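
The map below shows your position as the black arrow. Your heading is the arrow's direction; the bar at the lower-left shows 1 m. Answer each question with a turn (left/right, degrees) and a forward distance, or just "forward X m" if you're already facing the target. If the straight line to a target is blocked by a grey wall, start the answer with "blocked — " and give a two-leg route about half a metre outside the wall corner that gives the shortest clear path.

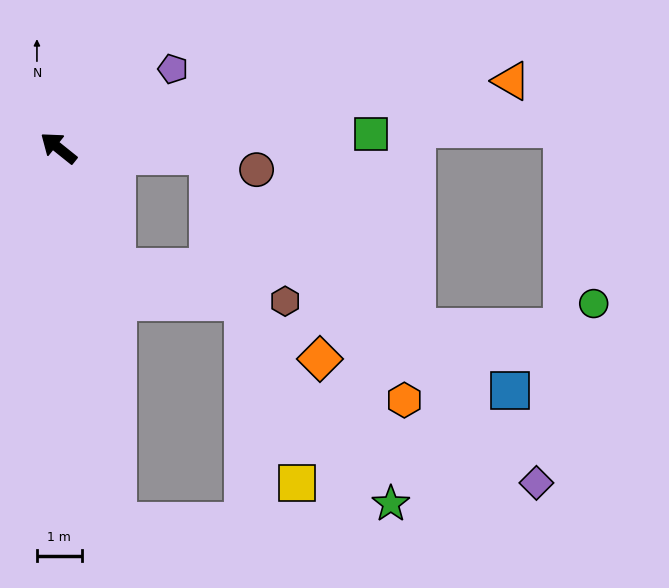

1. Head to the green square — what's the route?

turn right 139°, forward 7.0 m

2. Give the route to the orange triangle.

turn right 133°, forward 10.2 m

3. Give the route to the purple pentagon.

turn right 107°, forward 3.1 m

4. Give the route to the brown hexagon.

blocked — turn left 155°, forward 3.0 m, then turn left 52°, forward 3.8 m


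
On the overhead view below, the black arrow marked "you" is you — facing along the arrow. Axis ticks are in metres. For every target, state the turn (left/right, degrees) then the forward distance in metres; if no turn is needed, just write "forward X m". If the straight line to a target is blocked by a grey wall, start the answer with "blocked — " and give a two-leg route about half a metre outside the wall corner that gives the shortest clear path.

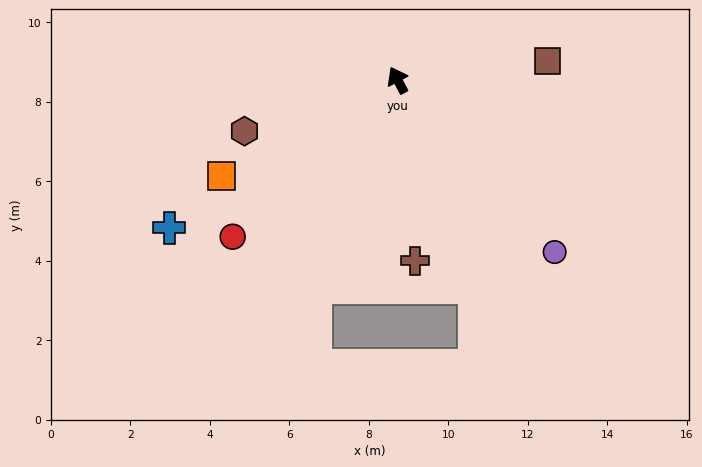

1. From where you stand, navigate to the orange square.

turn left 91°, forward 5.0 m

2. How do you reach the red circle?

turn left 106°, forward 5.7 m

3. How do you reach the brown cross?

turn left 158°, forward 4.6 m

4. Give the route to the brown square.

turn right 111°, forward 3.8 m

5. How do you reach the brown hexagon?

turn left 81°, forward 4.1 m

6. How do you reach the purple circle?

turn right 165°, forward 5.9 m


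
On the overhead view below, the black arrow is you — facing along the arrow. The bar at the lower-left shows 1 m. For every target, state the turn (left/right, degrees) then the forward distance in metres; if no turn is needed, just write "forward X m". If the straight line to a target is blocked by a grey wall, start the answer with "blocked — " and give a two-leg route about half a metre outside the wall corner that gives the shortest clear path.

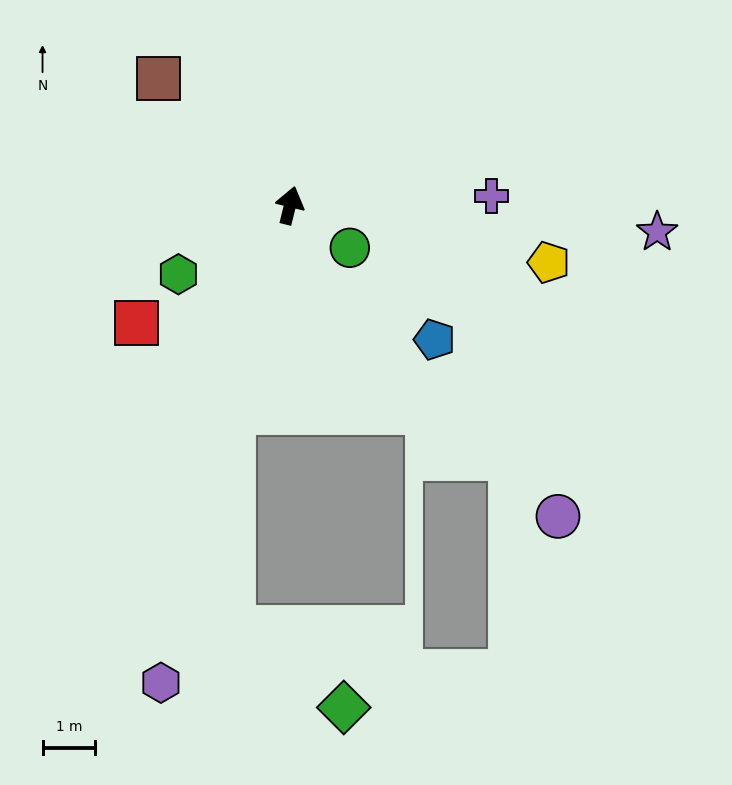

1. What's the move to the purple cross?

turn right 74°, forward 3.8 m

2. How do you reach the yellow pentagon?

turn right 89°, forward 5.0 m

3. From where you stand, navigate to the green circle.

turn right 112°, forward 1.4 m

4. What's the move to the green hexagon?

turn left 136°, forward 2.5 m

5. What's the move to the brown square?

turn left 60°, forward 3.5 m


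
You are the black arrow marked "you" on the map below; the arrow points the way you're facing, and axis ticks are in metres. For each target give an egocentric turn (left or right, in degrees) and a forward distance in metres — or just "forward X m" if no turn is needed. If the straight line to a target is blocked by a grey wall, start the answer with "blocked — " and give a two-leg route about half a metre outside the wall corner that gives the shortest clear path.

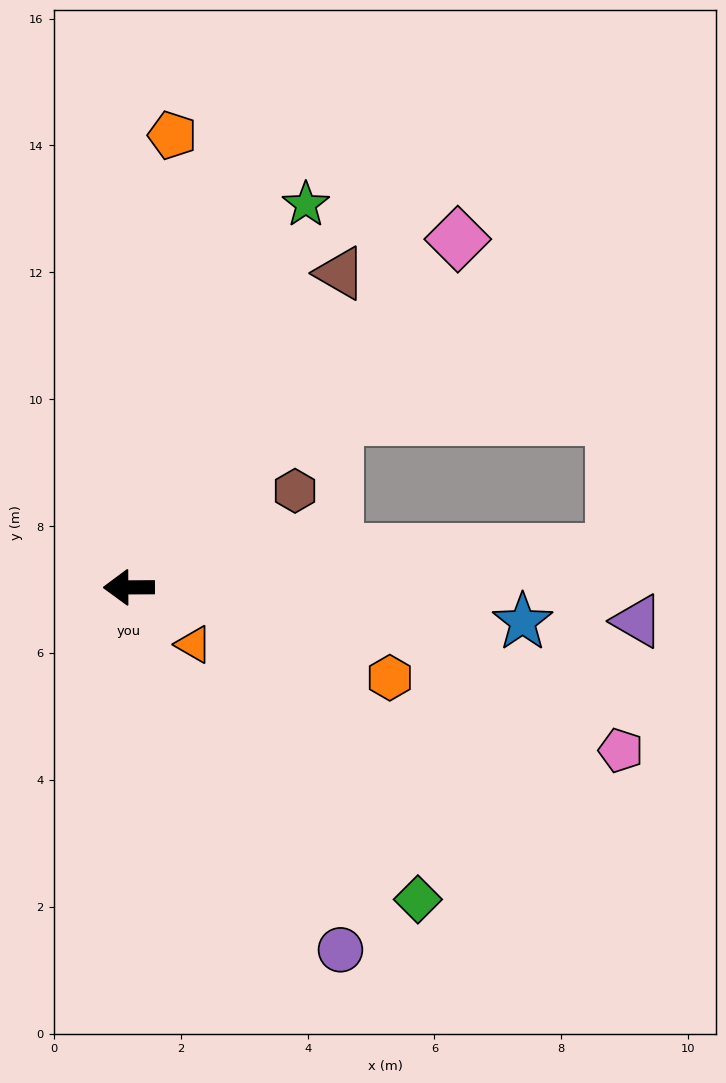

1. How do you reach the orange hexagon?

turn left 161°, forward 4.4 m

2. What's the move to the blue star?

turn left 175°, forward 6.2 m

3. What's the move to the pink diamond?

turn right 134°, forward 7.5 m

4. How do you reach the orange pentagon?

turn right 96°, forward 7.2 m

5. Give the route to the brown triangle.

turn right 124°, forward 6.0 m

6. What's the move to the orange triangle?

turn left 138°, forward 1.4 m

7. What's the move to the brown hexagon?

turn right 150°, forward 3.0 m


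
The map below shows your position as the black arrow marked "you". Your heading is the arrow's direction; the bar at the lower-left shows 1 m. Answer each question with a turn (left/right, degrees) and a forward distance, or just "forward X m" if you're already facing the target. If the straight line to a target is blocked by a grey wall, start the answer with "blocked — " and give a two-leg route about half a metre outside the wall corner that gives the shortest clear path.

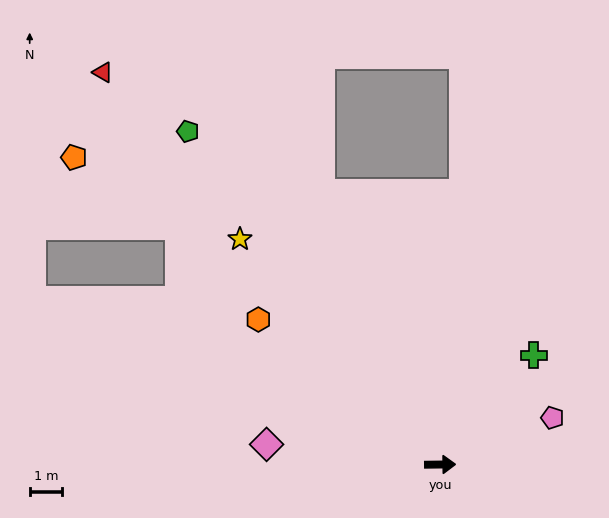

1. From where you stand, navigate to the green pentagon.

turn left 126°, forward 12.9 m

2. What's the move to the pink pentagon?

turn left 22°, forward 3.7 m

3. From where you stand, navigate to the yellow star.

turn left 131°, forward 9.3 m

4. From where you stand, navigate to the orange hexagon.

turn left 141°, forward 7.2 m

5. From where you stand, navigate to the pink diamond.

turn left 173°, forward 5.4 m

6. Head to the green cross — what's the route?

turn left 49°, forward 4.4 m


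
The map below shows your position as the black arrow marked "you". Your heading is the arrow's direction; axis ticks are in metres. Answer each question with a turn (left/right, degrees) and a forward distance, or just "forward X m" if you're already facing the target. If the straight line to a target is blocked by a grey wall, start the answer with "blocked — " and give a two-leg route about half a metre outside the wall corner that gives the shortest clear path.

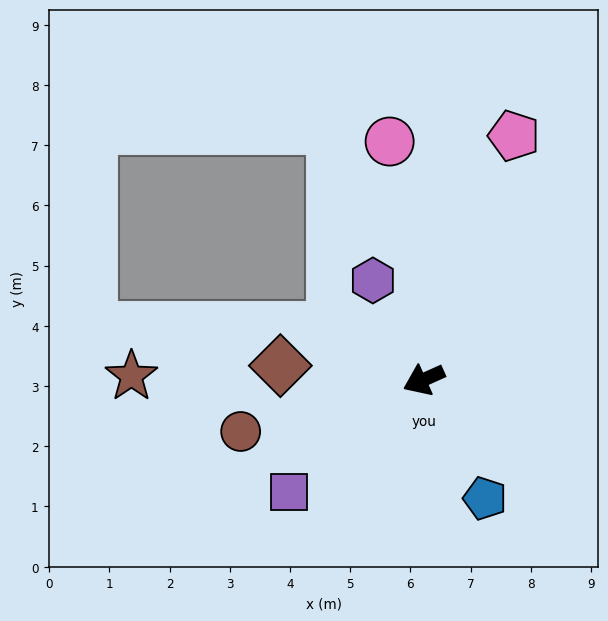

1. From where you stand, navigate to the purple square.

turn left 16°, forward 2.9 m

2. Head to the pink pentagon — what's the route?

turn right 134°, forward 4.3 m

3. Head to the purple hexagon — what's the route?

turn right 87°, forward 1.9 m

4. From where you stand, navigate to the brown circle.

turn right 8°, forward 3.2 m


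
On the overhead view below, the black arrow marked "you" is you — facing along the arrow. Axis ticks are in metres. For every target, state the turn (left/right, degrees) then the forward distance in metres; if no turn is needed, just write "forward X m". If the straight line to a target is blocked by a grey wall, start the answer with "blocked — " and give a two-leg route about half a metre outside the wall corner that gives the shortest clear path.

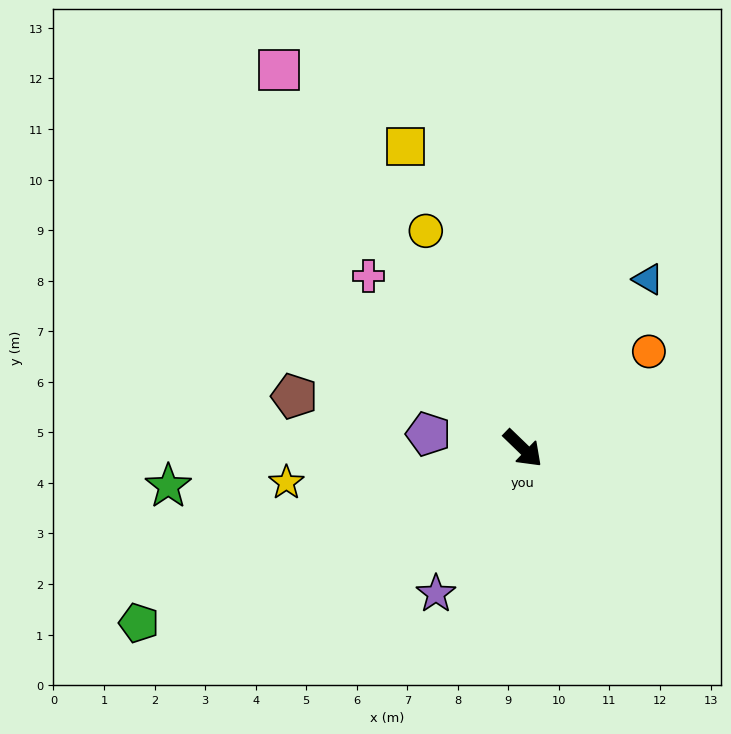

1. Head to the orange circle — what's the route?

turn left 82°, forward 3.1 m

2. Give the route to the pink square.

turn left 167°, forward 8.9 m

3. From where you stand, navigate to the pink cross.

turn left 176°, forward 4.6 m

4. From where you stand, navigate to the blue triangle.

turn left 97°, forward 4.2 m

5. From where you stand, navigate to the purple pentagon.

turn right 145°, forward 1.9 m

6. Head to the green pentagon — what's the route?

turn right 112°, forward 8.3 m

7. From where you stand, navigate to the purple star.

turn right 77°, forward 3.4 m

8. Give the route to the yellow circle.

turn left 158°, forward 4.7 m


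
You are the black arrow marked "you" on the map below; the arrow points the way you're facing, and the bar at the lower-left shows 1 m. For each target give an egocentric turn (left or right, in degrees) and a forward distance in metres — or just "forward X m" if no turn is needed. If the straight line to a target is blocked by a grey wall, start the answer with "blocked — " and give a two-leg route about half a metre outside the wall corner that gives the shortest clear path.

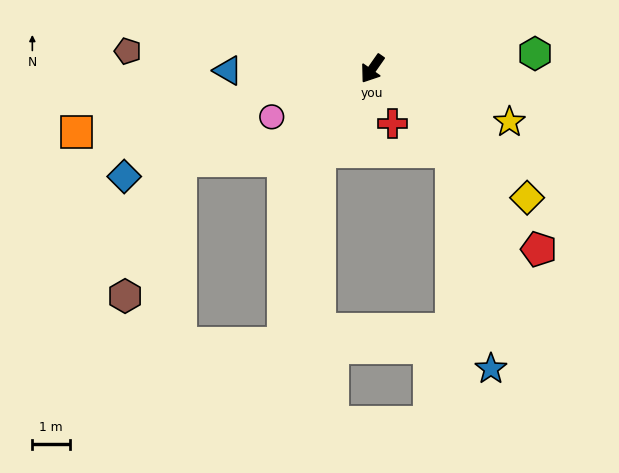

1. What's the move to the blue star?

blocked — turn left 78°, forward 3.0 m, then turn right 33°, forward 5.9 m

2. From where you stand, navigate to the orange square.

turn right 43°, forward 8.0 m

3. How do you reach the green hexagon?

turn left 130°, forward 4.3 m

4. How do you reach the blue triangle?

turn right 54°, forward 3.8 m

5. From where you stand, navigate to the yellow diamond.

turn left 85°, forward 5.4 m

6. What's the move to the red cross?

turn left 55°, forward 1.6 m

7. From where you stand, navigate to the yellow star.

turn left 104°, forward 3.9 m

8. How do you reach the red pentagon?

turn left 78°, forward 6.5 m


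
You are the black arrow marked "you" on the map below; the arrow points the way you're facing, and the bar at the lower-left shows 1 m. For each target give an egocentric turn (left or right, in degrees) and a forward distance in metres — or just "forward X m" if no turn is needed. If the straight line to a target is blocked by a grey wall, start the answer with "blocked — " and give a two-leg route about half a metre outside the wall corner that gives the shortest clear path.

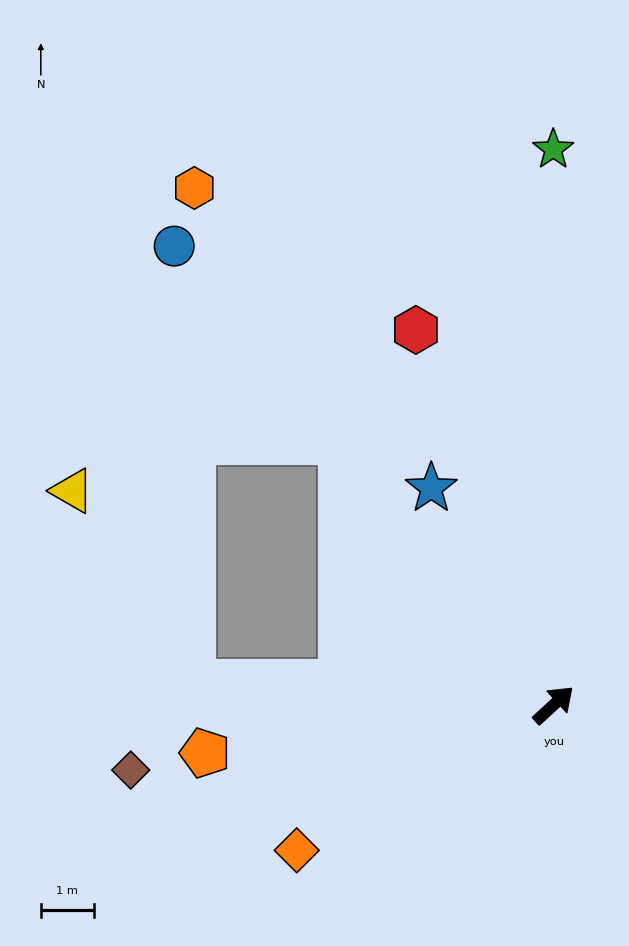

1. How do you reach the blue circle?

turn left 87°, forward 11.3 m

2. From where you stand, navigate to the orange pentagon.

turn left 145°, forward 6.7 m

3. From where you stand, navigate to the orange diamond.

turn left 167°, forward 5.6 m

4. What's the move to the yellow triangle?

blocked — turn left 134°, forward 6.8 m, then turn right 54°, forward 4.3 m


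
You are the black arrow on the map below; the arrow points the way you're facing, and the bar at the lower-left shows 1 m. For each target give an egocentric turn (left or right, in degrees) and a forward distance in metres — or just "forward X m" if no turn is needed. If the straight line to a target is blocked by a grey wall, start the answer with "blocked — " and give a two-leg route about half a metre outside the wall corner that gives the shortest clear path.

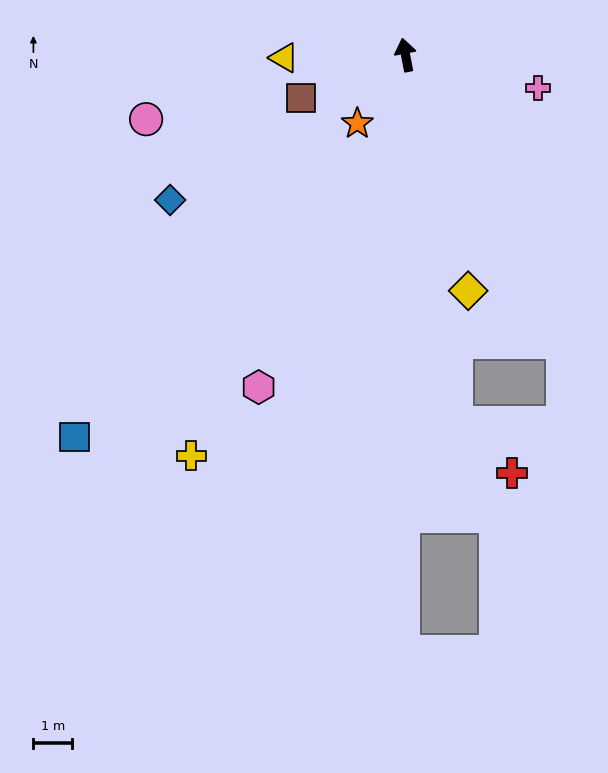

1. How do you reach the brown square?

turn left 102°, forward 2.9 m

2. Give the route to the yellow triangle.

turn left 80°, forward 3.1 m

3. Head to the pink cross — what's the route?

turn right 115°, forward 3.5 m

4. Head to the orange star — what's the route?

turn left 134°, forward 2.2 m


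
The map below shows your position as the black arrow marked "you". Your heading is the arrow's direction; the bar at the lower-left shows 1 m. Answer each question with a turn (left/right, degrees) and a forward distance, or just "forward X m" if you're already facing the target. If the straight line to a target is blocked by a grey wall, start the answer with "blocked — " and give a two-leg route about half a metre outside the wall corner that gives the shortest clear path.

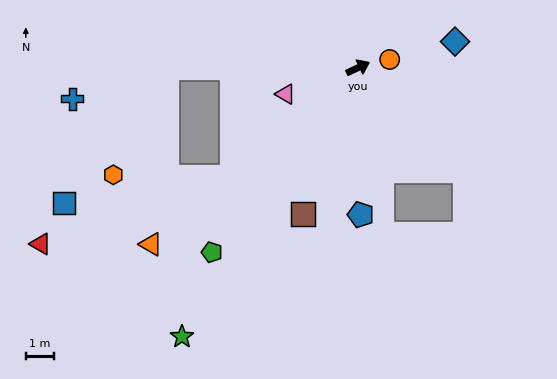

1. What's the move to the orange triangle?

turn right 165°, forward 9.6 m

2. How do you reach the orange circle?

turn right 11°, forward 1.2 m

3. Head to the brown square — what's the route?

turn right 136°, forward 5.5 m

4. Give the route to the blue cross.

blocked — turn left 155°, forward 6.7 m, then turn left 17°, forward 3.5 m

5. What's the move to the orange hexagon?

blocked — turn right 164°, forward 5.9 m, then turn right 42°, forward 4.2 m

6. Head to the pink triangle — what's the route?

turn left 175°, forward 2.7 m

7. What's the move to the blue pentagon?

turn right 114°, forward 5.2 m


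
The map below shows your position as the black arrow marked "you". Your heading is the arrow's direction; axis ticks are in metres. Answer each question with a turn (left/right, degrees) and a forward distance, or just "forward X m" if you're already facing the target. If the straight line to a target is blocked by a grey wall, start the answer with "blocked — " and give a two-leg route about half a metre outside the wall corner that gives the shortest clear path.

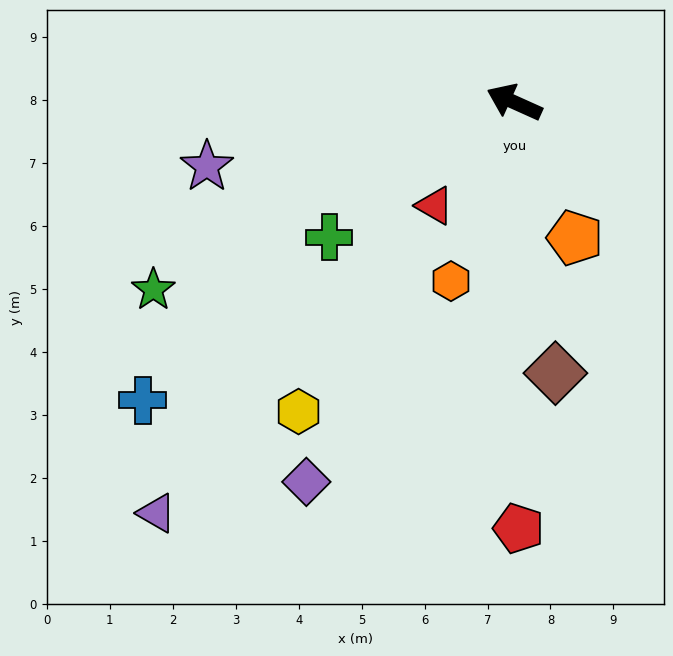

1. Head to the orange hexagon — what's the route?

turn left 95°, forward 3.0 m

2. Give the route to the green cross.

turn left 60°, forward 3.6 m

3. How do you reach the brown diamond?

turn left 123°, forward 4.4 m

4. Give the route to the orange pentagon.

turn left 138°, forward 2.4 m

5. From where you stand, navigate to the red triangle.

turn left 77°, forward 2.1 m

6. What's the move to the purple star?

turn left 36°, forward 5.0 m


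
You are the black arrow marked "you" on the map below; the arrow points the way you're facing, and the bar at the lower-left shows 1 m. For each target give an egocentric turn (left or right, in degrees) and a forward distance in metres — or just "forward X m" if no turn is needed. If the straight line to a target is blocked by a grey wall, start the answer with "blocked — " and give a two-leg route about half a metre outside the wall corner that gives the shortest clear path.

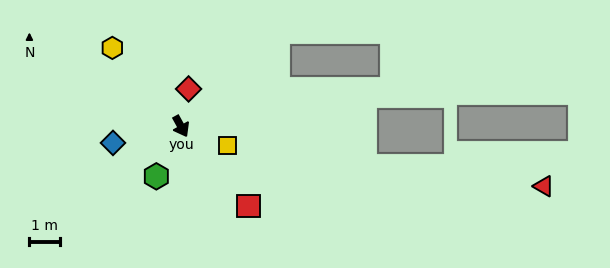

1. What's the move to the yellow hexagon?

turn right 168°, forward 3.4 m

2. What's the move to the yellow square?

turn left 39°, forward 1.7 m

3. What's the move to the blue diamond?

turn right 105°, forward 2.3 m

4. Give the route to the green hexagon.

turn right 55°, forward 1.8 m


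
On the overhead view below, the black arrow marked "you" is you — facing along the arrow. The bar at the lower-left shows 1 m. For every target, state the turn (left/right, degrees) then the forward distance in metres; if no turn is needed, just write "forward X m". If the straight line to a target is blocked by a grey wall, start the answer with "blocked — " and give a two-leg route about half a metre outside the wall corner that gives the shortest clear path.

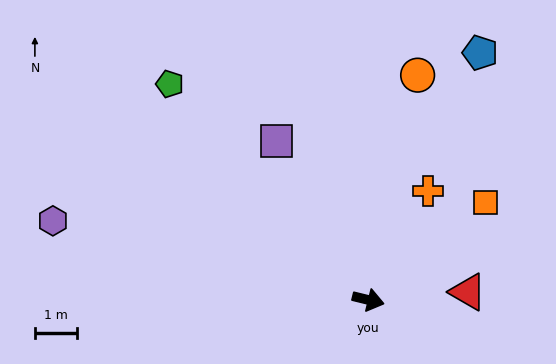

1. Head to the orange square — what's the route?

turn left 54°, forward 3.6 m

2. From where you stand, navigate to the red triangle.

turn left 18°, forward 2.4 m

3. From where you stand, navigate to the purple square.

turn left 134°, forward 4.4 m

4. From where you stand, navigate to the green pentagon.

turn left 146°, forward 7.0 m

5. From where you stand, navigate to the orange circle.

turn left 91°, forward 5.5 m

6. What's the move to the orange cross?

turn left 75°, forward 3.0 m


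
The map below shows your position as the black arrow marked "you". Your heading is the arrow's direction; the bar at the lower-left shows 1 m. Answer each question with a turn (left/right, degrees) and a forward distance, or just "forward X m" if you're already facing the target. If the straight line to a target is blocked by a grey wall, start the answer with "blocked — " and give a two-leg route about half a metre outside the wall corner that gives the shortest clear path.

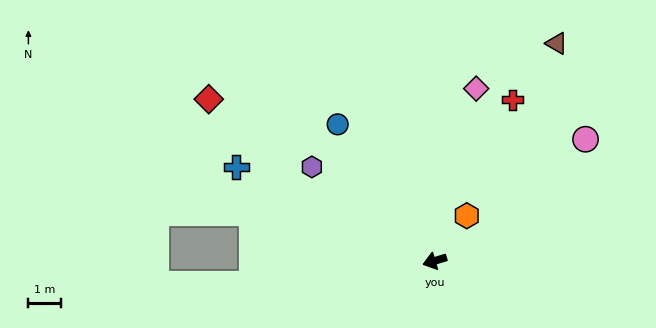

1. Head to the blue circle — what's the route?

turn right 71°, forward 5.2 m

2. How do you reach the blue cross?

turn right 42°, forward 6.8 m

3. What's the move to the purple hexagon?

turn right 54°, forward 4.8 m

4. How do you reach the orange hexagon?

turn right 142°, forward 1.7 m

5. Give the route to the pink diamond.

turn right 120°, forward 5.5 m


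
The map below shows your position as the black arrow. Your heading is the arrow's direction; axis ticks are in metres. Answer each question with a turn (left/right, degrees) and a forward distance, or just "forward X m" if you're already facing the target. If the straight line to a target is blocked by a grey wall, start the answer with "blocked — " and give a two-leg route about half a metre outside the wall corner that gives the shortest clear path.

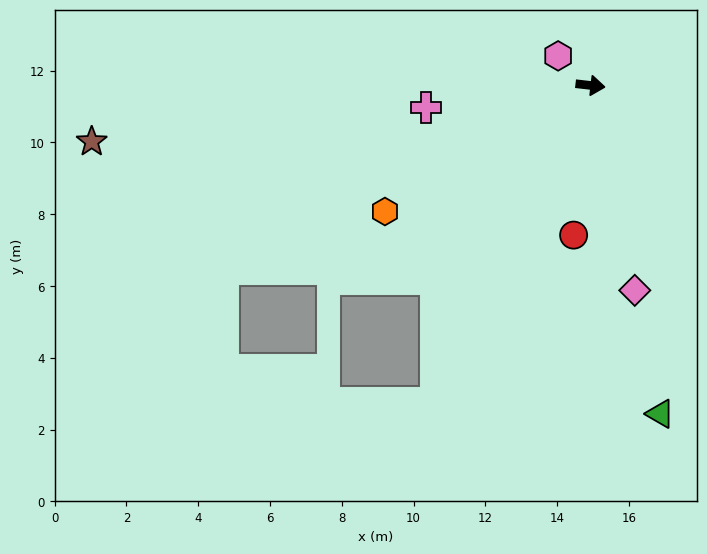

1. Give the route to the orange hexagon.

turn right 142°, forward 6.7 m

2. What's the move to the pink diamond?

turn right 71°, forward 5.8 m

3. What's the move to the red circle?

turn right 90°, forward 4.2 m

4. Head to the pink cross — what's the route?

turn right 166°, forward 4.6 m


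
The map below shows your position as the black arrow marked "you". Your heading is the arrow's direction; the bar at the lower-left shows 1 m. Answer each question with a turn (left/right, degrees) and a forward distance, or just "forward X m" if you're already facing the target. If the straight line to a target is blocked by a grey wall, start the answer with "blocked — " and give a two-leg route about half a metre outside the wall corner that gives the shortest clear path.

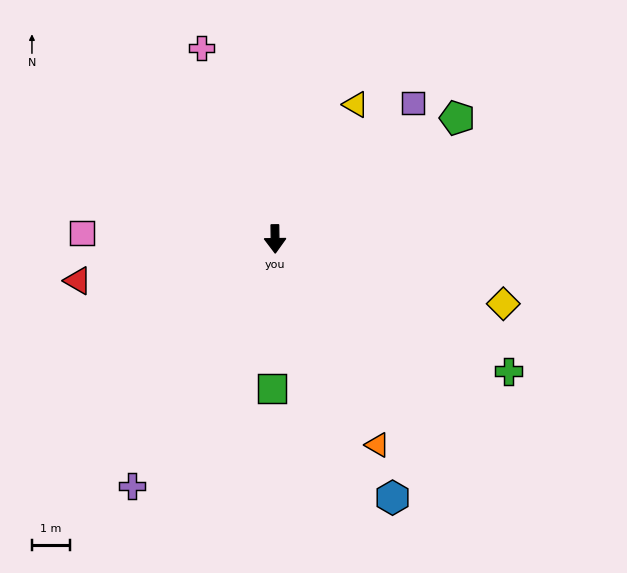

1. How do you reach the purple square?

turn left 134°, forward 5.1 m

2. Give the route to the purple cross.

turn right 31°, forward 7.4 m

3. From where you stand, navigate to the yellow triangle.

turn left 148°, forward 4.1 m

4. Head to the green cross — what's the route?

turn left 60°, forward 7.0 m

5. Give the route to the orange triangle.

turn left 26°, forward 6.0 m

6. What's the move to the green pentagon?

turn left 123°, forward 5.7 m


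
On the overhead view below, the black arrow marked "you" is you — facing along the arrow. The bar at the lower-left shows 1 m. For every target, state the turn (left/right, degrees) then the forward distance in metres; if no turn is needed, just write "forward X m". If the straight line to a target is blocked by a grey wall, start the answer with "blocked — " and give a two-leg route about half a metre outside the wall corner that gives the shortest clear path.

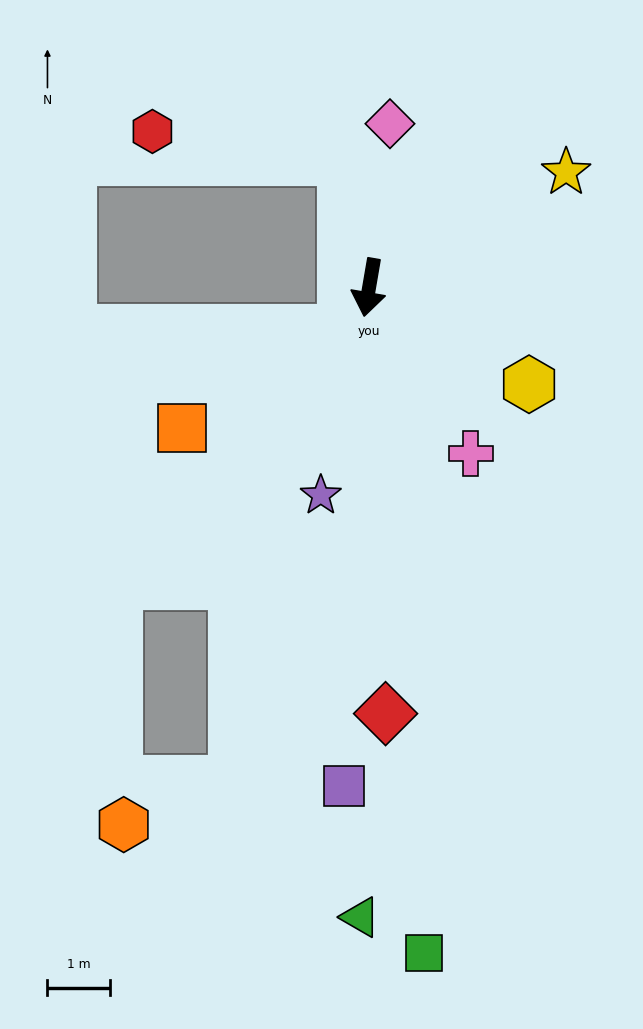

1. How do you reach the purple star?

turn right 3°, forward 3.4 m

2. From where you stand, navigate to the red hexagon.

blocked — turn right 159°, forward 2.1 m, then turn left 71°, forward 3.1 m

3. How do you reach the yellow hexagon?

turn left 69°, forward 3.0 m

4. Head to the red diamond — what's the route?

turn left 12°, forward 6.8 m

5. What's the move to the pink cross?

turn left 41°, forward 3.1 m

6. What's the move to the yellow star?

turn left 130°, forward 3.6 m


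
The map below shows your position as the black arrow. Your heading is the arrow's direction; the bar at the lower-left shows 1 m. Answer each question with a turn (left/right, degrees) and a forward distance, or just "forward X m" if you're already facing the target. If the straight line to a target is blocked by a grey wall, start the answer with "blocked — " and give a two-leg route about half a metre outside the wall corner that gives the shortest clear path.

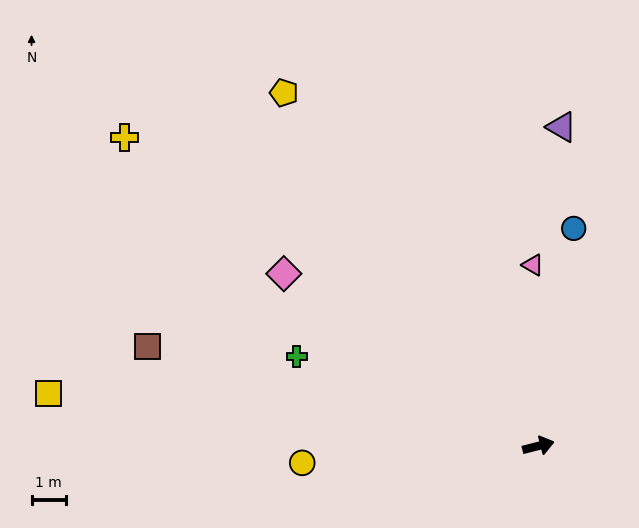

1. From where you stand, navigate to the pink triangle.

turn left 77°, forward 5.3 m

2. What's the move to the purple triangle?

turn left 72°, forward 9.4 m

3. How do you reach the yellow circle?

turn left 170°, forward 6.9 m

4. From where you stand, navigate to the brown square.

turn left 151°, forward 11.8 m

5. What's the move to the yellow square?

turn left 160°, forward 14.4 m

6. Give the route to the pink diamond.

turn left 132°, forward 9.0 m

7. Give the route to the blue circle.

turn left 67°, forward 6.5 m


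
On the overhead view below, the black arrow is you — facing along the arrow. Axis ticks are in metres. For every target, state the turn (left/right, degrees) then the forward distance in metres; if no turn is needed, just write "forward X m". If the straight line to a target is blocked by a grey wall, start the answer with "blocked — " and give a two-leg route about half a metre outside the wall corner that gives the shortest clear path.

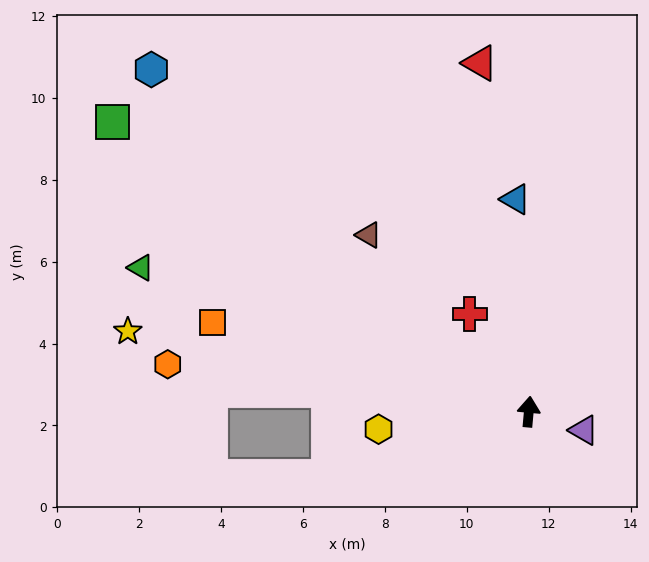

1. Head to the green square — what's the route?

turn left 60°, forward 12.4 m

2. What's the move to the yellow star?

turn left 84°, forward 10.0 m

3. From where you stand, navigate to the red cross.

turn left 36°, forward 2.8 m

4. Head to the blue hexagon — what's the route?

turn left 53°, forward 12.4 m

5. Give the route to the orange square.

turn left 79°, forward 8.0 m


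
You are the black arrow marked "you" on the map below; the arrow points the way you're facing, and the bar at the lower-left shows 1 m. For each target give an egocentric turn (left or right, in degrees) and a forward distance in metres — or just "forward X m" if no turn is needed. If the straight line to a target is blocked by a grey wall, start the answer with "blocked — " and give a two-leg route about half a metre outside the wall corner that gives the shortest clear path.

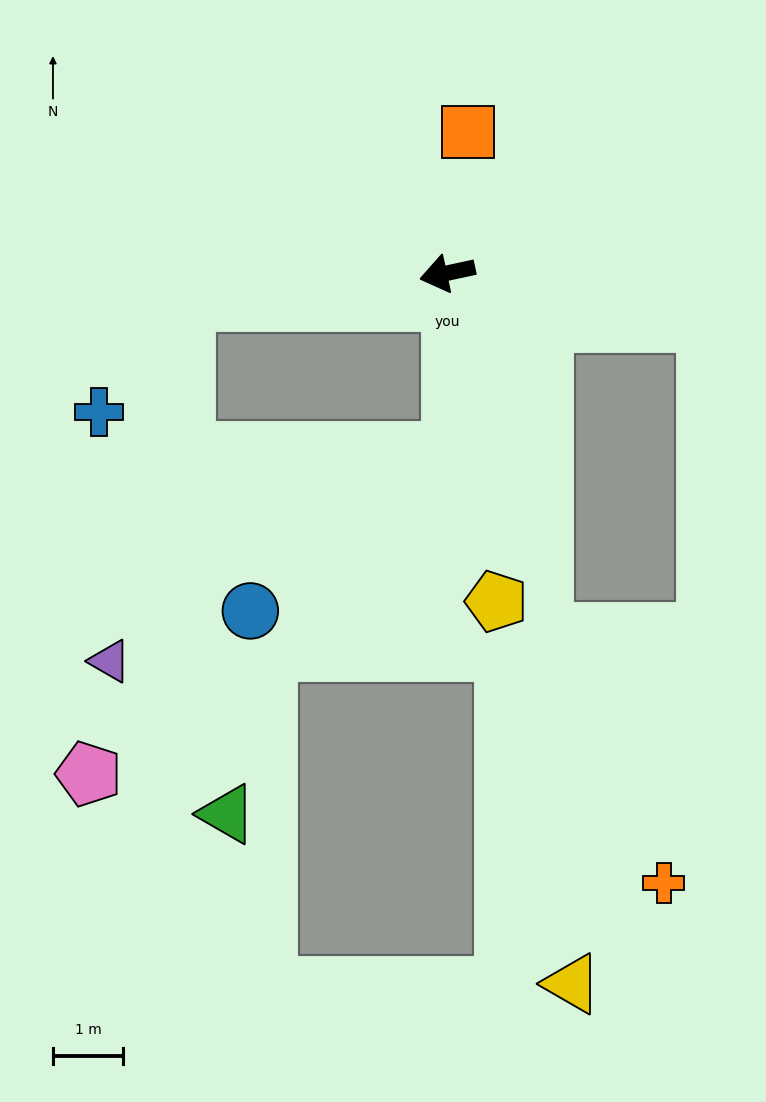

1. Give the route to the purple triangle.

blocked — turn right 6°, forward 3.8 m, then turn left 72°, forward 5.3 m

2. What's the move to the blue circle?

blocked — turn left 79°, forward 2.5 m, then turn right 53°, forward 3.7 m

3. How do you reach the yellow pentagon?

turn left 86°, forward 4.8 m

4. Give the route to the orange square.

turn right 111°, forward 2.0 m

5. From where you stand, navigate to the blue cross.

blocked — turn right 6°, forward 3.8 m, then turn left 46°, forward 2.0 m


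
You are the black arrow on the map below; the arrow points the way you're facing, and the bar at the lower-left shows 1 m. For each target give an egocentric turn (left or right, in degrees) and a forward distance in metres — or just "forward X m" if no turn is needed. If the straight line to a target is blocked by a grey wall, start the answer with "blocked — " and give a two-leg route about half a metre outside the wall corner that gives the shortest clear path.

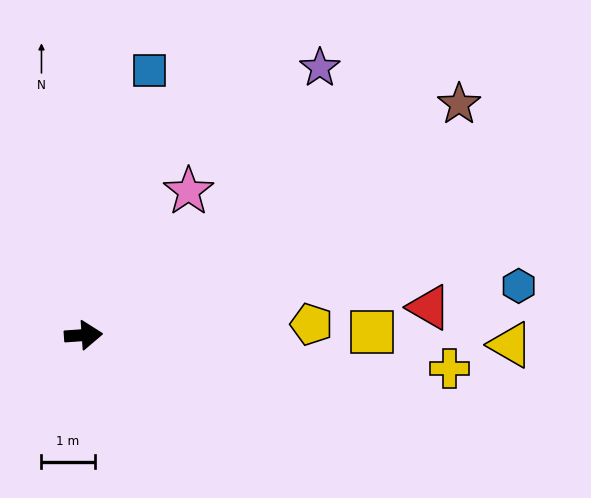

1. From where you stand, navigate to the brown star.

turn left 28°, forward 8.3 m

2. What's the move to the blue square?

turn left 72°, forward 5.1 m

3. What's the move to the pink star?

turn left 50°, forward 3.4 m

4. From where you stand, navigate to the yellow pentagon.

forward 4.3 m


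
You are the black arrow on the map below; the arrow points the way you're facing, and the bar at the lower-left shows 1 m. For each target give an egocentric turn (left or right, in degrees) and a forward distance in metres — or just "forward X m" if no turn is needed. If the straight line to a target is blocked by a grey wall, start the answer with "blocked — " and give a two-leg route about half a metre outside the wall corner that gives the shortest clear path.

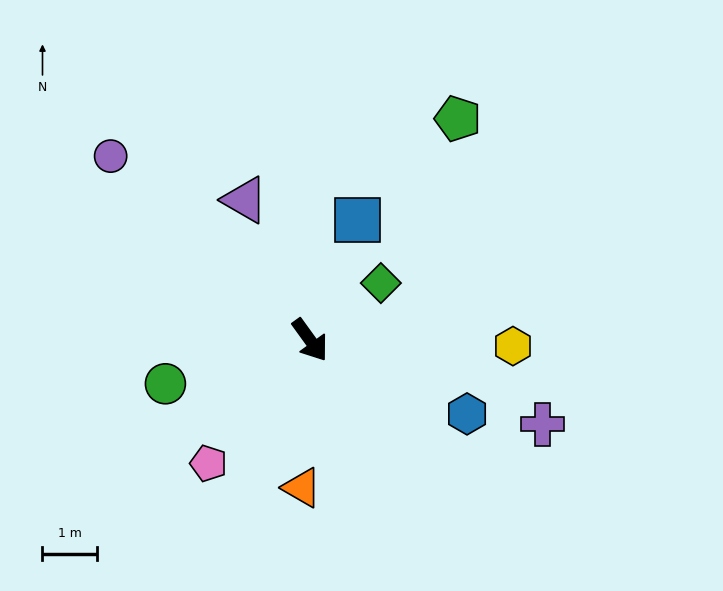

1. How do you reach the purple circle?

turn right 169°, forward 5.0 m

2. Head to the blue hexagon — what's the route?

turn left 29°, forward 3.2 m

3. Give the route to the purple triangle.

turn left 169°, forward 2.8 m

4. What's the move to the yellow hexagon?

turn left 52°, forward 3.7 m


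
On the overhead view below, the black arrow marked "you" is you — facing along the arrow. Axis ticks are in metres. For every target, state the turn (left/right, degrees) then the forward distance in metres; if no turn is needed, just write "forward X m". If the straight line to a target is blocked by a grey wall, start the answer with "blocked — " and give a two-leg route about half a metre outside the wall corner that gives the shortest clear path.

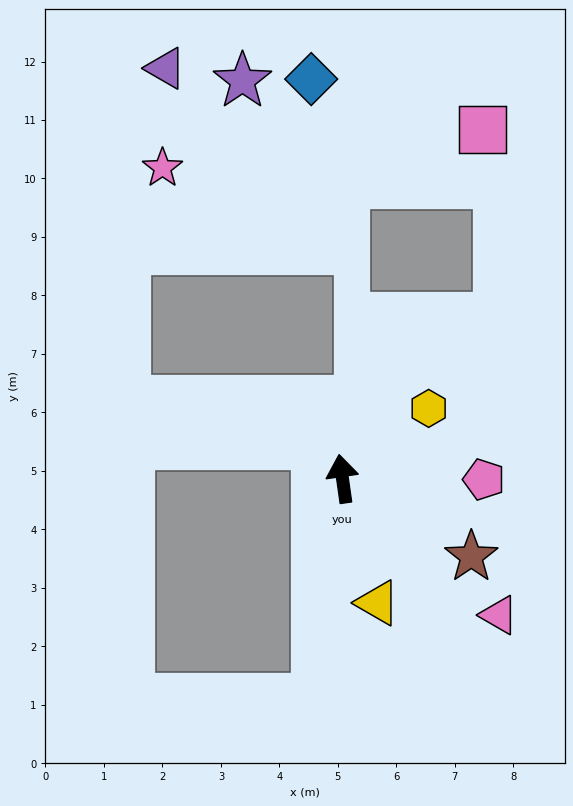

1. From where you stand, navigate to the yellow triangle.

turn right 172°, forward 2.2 m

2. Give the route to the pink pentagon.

turn right 98°, forward 2.4 m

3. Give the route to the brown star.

turn right 129°, forward 2.6 m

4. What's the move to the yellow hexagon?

turn right 59°, forward 1.9 m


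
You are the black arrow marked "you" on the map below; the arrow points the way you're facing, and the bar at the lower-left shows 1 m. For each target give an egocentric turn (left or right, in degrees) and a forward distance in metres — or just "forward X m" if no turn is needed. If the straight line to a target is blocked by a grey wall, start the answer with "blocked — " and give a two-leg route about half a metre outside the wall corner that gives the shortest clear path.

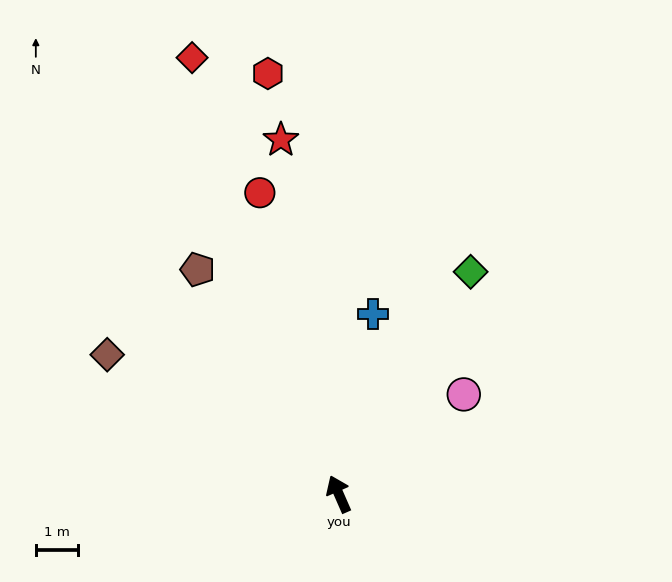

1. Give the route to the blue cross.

turn right 34°, forward 4.4 m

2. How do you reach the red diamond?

turn right 5°, forward 11.0 m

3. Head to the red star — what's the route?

turn right 14°, forward 8.6 m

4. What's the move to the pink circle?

turn right 75°, forward 3.8 m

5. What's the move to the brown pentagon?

turn left 9°, forward 6.3 m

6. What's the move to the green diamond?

turn right 54°, forward 6.2 m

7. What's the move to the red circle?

turn right 9°, forward 7.4 m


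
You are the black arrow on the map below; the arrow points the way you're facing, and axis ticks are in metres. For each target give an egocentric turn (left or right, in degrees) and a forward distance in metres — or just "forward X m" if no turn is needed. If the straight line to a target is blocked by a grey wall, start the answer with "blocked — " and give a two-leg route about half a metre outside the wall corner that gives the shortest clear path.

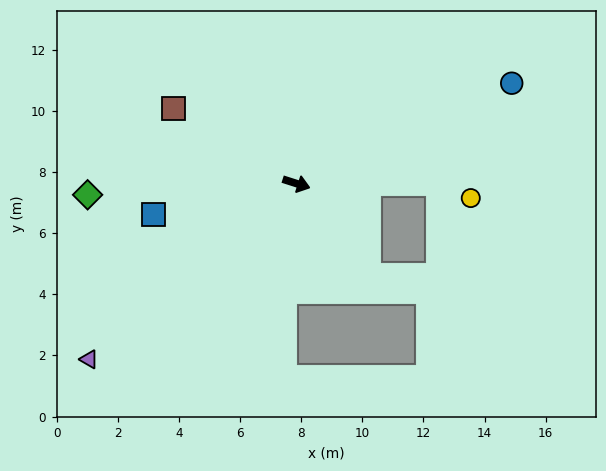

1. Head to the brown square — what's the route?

turn left 166°, forward 4.7 m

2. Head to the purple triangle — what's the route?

turn right 122°, forward 8.9 m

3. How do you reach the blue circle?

turn left 43°, forward 7.8 m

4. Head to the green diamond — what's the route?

turn right 159°, forward 6.8 m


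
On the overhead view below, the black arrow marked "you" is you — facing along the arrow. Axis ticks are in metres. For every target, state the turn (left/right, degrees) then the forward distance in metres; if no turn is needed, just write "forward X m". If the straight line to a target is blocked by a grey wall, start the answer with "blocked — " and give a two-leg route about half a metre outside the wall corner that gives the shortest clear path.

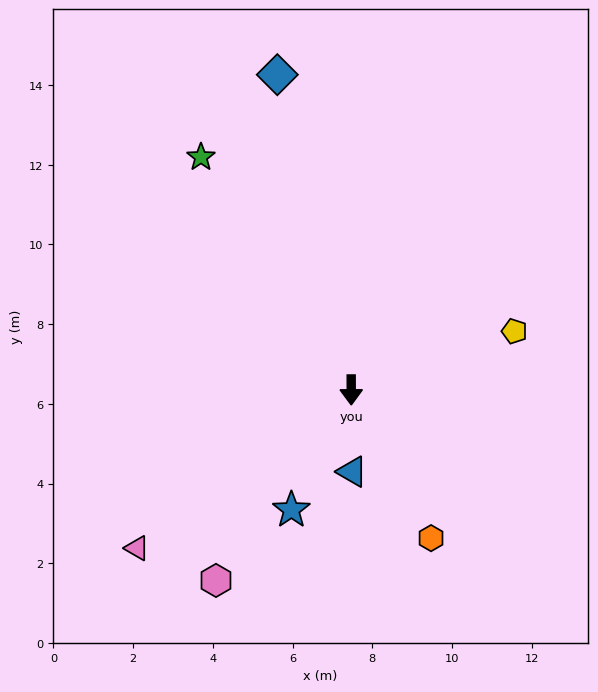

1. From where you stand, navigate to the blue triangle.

forward 2.1 m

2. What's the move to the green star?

turn right 147°, forward 7.0 m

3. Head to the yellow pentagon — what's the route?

turn left 110°, forward 4.4 m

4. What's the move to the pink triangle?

turn right 54°, forward 6.7 m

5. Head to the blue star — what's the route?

turn right 27°, forward 3.4 m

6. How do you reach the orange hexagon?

turn left 28°, forward 4.2 m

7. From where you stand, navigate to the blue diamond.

turn right 167°, forward 8.1 m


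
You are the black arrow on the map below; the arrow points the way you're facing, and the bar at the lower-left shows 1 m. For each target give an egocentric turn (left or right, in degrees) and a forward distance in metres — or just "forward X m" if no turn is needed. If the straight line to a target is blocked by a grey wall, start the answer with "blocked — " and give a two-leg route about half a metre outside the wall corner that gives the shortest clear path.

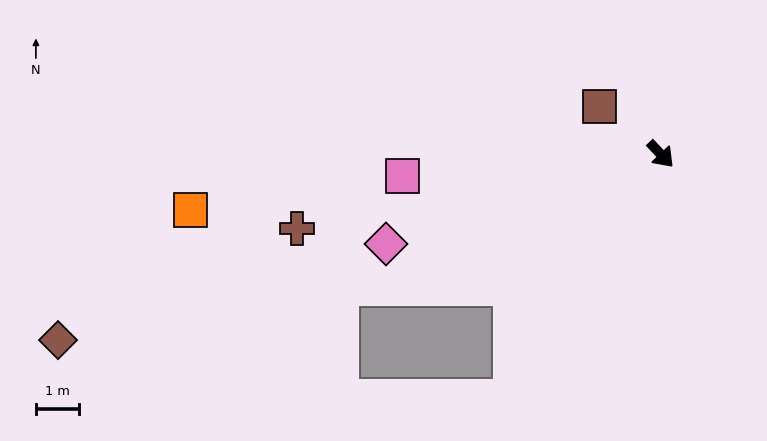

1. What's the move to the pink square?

turn right 129°, forward 6.1 m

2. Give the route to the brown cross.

turn right 122°, forward 8.7 m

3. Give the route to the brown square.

turn right 171°, forward 1.8 m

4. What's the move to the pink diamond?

turn right 115°, forward 6.8 m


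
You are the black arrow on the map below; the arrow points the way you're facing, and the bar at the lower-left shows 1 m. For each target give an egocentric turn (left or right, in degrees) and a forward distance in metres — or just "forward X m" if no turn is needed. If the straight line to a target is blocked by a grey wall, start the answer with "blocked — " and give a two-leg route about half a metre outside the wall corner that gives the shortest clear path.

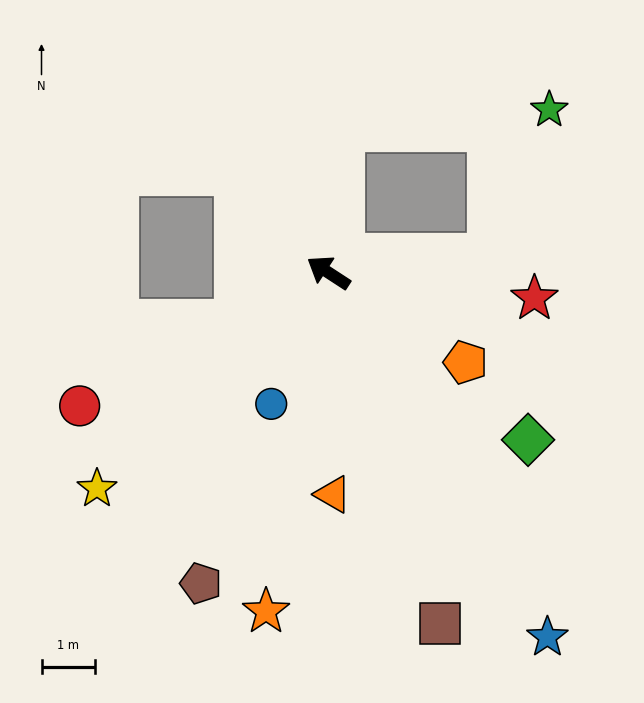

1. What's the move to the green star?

blocked — turn right 141°, forward 3.0 m, then turn left 62°, forward 2.9 m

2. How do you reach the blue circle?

turn left 100°, forward 2.7 m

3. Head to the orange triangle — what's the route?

turn left 124°, forward 4.1 m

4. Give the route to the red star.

turn right 154°, forward 3.9 m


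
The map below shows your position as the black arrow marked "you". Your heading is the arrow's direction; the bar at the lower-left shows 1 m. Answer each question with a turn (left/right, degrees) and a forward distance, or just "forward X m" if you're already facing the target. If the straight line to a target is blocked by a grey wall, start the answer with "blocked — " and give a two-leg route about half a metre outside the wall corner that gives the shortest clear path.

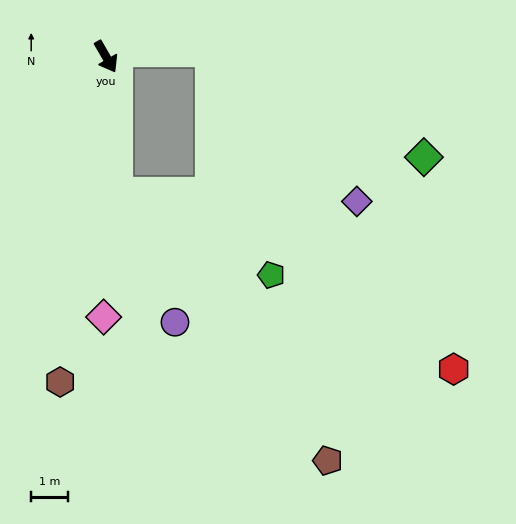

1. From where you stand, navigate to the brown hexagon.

turn right 38°, forward 8.8 m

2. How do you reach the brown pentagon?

blocked — turn right 25°, forward 3.7 m, then turn left 33°, forward 9.2 m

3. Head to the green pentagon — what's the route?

blocked — turn right 25°, forward 3.7 m, then turn left 57°, forward 4.7 m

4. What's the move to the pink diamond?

turn right 31°, forward 7.0 m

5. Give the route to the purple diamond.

blocked — turn right 25°, forward 3.7 m, then turn left 83°, forward 6.4 m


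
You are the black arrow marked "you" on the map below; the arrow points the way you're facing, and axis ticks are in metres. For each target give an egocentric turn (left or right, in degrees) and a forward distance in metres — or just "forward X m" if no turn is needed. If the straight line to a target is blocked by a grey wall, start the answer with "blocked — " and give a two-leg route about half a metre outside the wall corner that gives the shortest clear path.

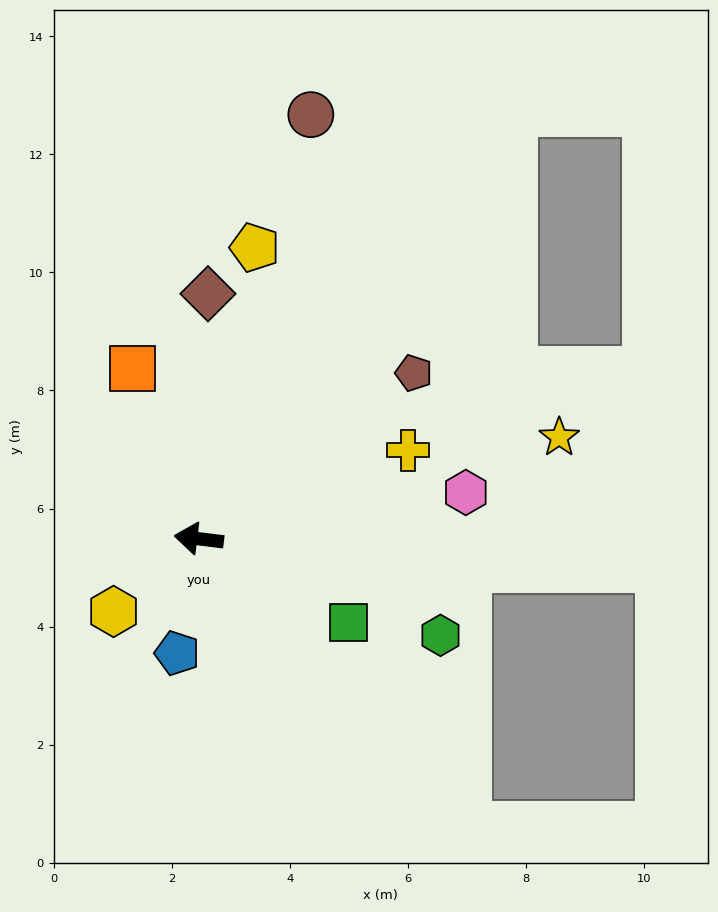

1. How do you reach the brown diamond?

turn right 85°, forward 4.2 m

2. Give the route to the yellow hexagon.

turn left 47°, forward 1.9 m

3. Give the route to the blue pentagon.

turn left 86°, forward 2.0 m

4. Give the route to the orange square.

turn right 62°, forward 3.1 m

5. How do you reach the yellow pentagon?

turn right 94°, forward 5.0 m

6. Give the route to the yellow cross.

turn right 150°, forward 3.8 m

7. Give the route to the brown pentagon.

turn right 135°, forward 4.6 m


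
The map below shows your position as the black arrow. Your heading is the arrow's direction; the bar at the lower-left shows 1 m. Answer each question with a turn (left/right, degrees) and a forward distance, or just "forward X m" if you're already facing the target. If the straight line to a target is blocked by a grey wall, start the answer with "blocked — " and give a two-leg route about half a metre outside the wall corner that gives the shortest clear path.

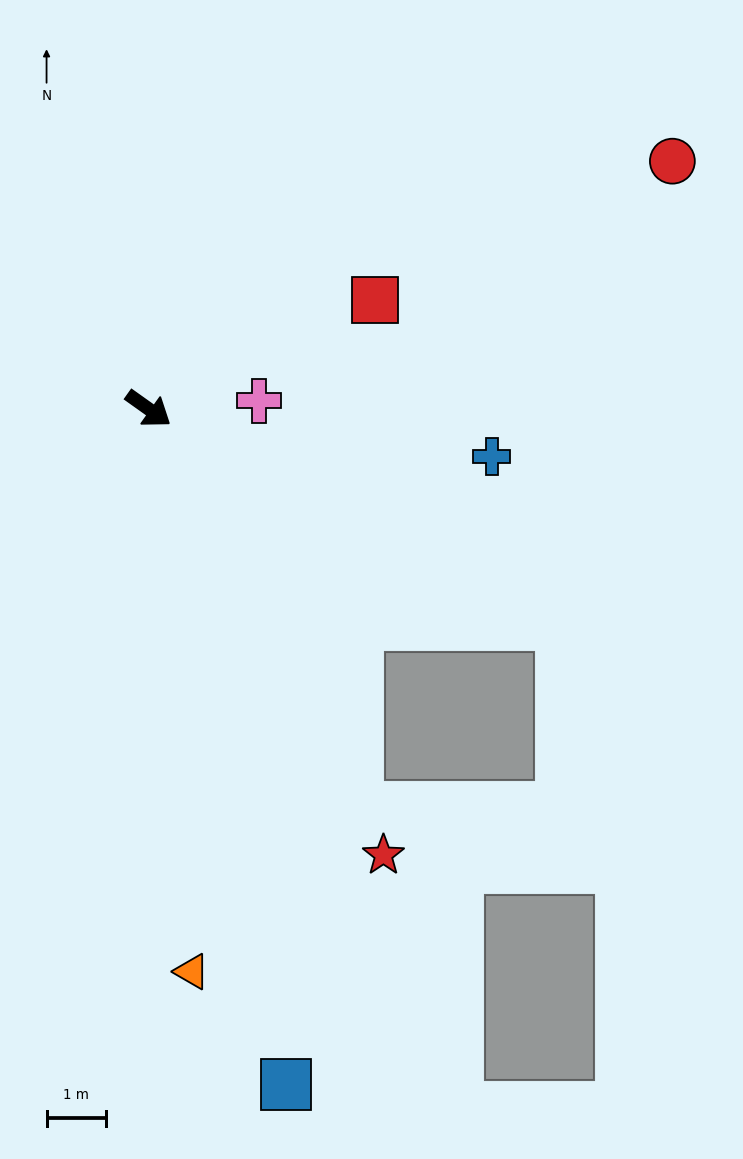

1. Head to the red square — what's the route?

turn left 61°, forward 4.2 m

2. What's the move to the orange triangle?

turn right 50°, forward 9.5 m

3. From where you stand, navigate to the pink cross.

turn left 40°, forward 1.9 m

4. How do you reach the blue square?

turn right 43°, forward 11.6 m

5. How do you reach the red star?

turn right 27°, forward 8.5 m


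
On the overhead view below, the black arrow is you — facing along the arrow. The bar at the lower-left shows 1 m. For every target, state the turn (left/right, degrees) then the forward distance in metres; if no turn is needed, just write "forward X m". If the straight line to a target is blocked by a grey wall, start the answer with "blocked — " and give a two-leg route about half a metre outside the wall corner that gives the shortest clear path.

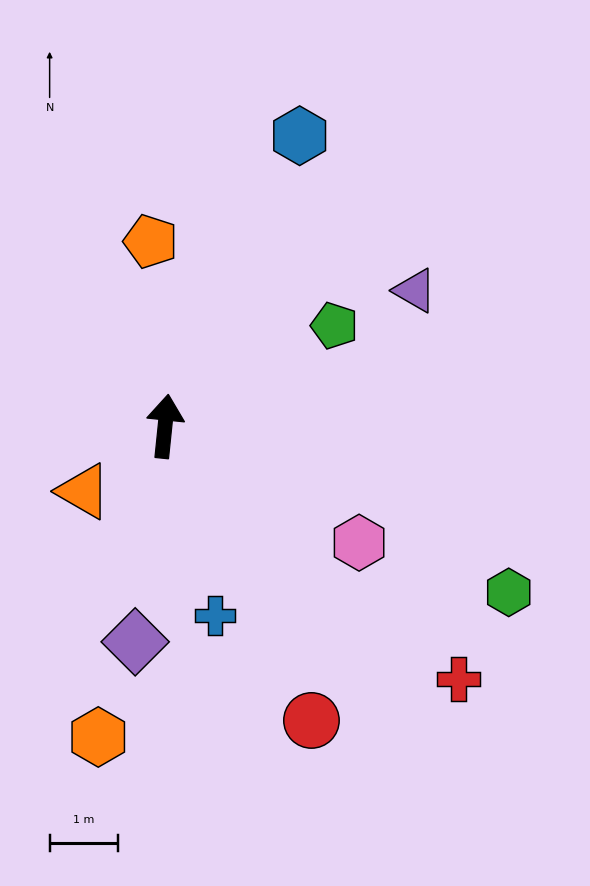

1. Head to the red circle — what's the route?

turn right 148°, forward 4.8 m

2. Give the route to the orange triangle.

turn left 134°, forward 1.5 m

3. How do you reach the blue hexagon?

turn right 19°, forward 4.7 m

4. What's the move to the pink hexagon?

turn right 115°, forward 3.3 m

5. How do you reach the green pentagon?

turn right 53°, forward 2.9 m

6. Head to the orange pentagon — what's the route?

turn left 10°, forward 2.7 m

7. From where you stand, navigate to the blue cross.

turn right 159°, forward 2.9 m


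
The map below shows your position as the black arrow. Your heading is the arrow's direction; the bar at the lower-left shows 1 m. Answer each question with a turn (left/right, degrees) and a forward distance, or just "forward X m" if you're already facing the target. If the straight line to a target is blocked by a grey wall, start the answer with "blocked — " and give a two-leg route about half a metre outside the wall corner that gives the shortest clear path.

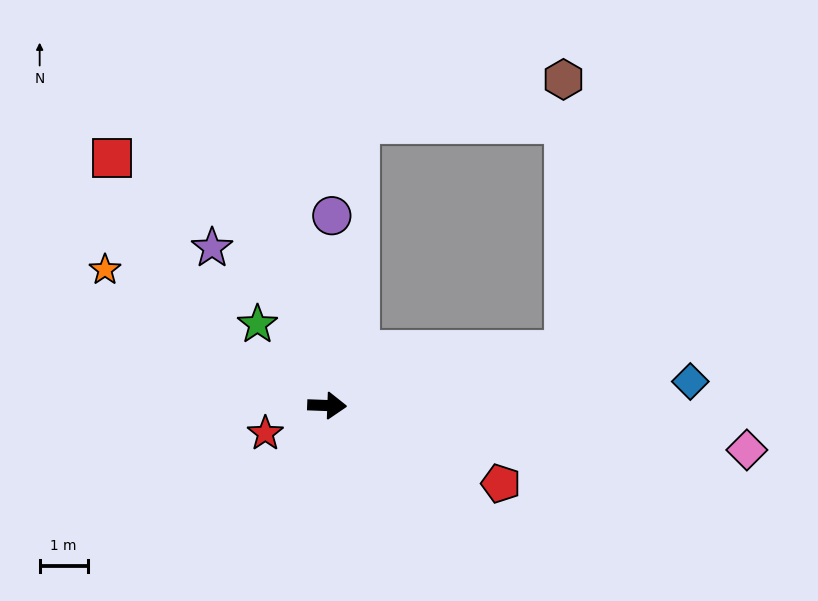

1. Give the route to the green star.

turn left 133°, forward 2.2 m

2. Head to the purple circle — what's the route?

turn left 91°, forward 4.0 m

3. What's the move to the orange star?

turn left 151°, forward 5.4 m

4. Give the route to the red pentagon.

turn right 22°, forward 4.0 m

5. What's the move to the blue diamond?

turn left 6°, forward 7.6 m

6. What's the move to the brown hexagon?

blocked — turn left 15°, forward 5.1 m, then turn left 77°, forward 5.7 m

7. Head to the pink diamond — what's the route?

turn right 4°, forward 8.8 m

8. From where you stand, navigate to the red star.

turn right 154°, forward 1.4 m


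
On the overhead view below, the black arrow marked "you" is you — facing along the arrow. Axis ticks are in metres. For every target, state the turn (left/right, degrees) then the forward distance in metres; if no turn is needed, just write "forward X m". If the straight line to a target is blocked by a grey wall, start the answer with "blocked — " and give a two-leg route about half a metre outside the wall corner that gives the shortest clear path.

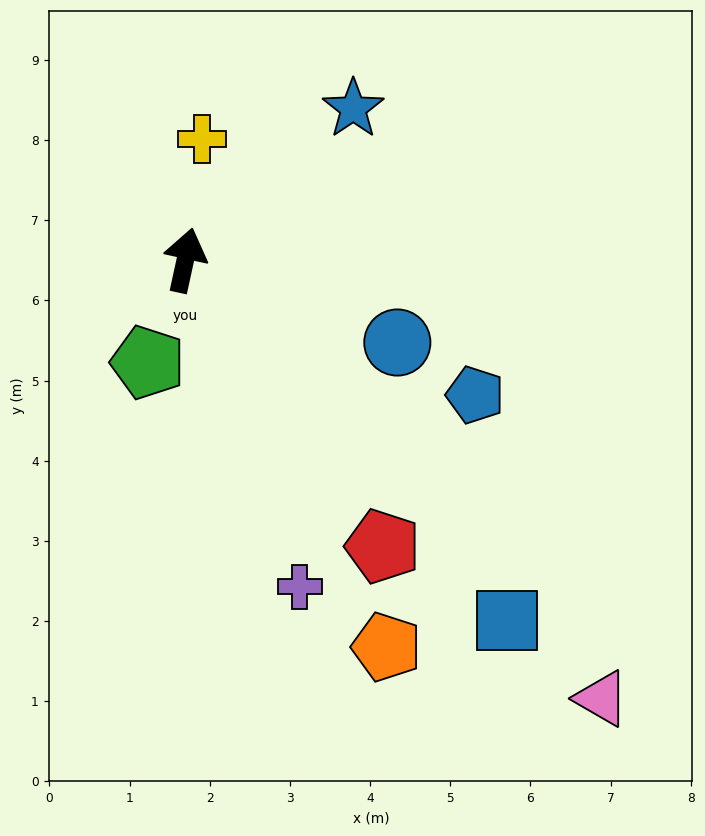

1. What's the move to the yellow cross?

turn left 4°, forward 1.5 m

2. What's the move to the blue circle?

turn right 99°, forward 2.8 m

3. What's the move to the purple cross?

turn right 148°, forward 4.3 m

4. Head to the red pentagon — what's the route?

turn right 133°, forward 4.3 m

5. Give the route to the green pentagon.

turn left 172°, forward 1.4 m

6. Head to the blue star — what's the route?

turn right 36°, forward 2.8 m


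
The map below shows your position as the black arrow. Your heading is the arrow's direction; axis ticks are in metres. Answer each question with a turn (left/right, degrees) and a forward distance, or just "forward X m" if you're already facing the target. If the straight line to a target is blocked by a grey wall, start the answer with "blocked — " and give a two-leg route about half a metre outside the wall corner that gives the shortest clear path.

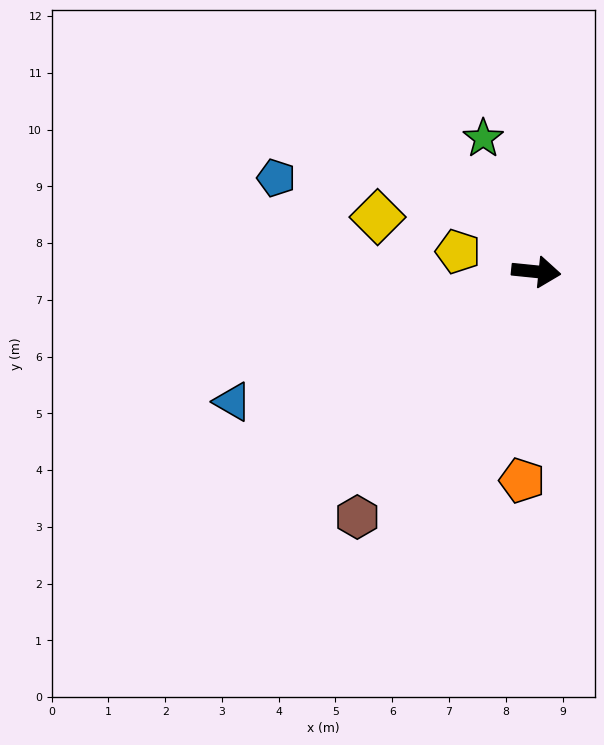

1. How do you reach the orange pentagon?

turn right 88°, forward 3.7 m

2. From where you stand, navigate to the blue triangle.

turn right 151°, forward 5.8 m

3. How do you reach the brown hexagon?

turn right 120°, forward 5.3 m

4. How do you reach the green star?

turn left 117°, forward 2.5 m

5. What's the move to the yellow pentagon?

turn left 171°, forward 1.4 m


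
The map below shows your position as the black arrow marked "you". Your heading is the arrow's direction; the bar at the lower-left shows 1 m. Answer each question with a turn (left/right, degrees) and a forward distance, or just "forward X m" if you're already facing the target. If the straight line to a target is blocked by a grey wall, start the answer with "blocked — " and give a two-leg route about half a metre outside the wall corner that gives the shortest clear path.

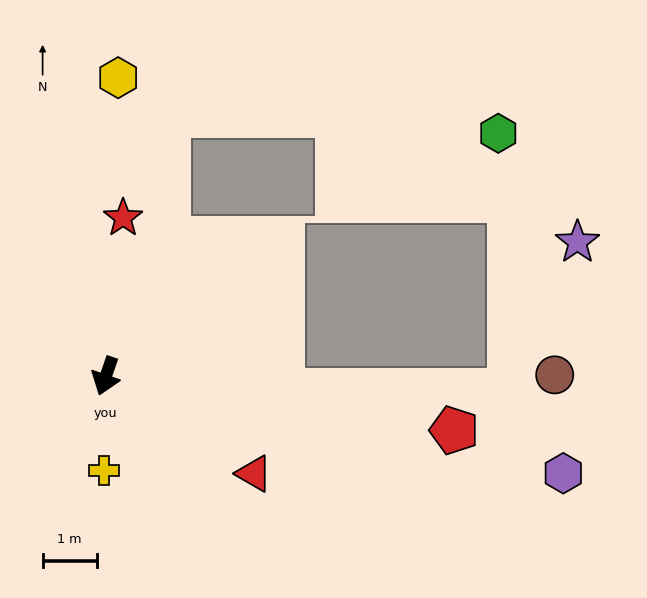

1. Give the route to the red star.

turn right 167°, forward 3.0 m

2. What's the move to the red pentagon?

turn left 100°, forward 6.5 m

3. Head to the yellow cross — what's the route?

turn left 18°, forward 1.7 m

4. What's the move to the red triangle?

turn left 76°, forward 3.3 m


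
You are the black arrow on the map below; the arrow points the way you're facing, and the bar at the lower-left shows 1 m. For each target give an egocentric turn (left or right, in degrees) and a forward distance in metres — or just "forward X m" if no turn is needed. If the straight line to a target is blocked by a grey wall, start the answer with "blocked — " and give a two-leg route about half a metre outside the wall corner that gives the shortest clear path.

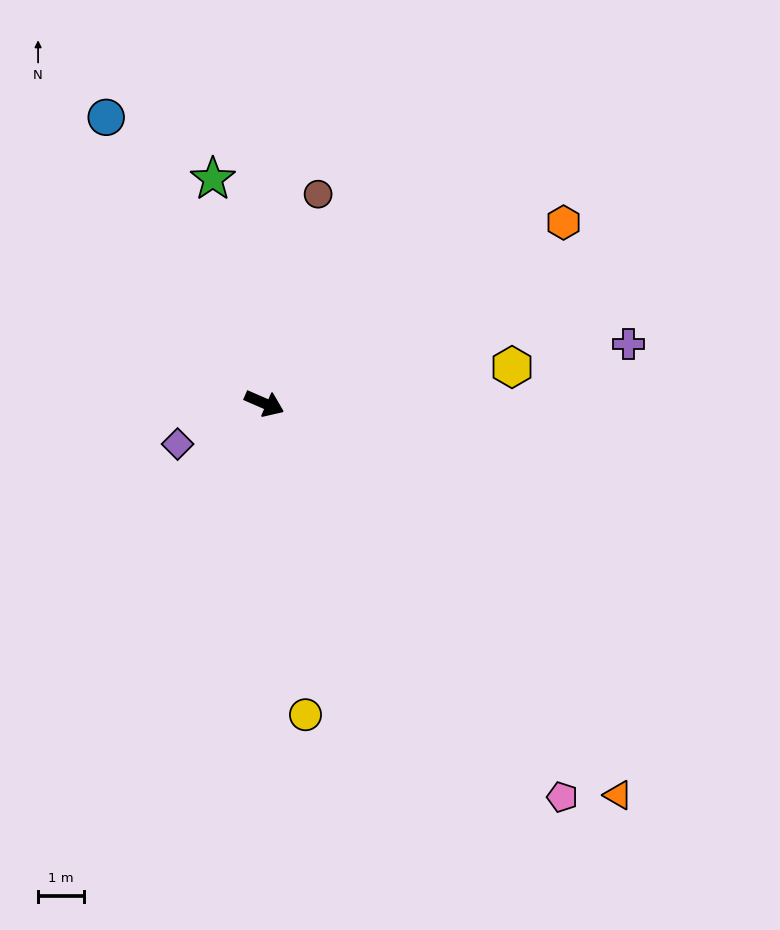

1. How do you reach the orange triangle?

turn right 24°, forward 11.5 m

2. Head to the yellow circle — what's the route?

turn right 59°, forward 6.9 m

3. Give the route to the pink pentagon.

turn right 29°, forward 10.8 m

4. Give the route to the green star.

turn left 126°, forward 5.0 m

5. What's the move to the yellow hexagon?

turn left 32°, forward 5.5 m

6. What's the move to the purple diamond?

turn right 131°, forward 2.1 m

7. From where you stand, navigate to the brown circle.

turn left 99°, forward 4.7 m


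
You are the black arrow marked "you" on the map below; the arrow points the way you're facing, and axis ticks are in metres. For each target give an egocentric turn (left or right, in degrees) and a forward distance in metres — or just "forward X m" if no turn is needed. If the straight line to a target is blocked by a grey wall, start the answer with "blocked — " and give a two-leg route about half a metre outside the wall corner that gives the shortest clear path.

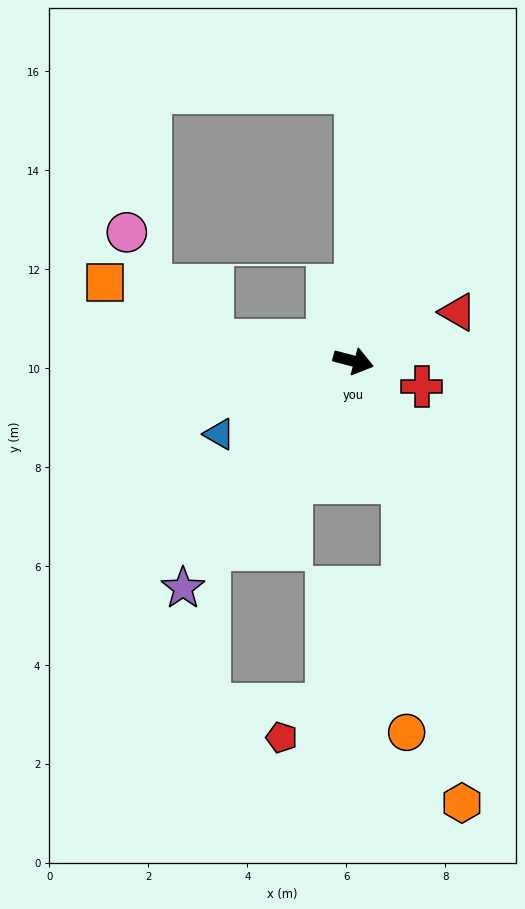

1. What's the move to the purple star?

turn right 112°, forward 5.7 m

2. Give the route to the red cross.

turn right 6°, forward 1.5 m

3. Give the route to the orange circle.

blocked — turn right 53°, forward 2.6 m, then turn right 21°, forward 5.1 m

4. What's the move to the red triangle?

turn left 40°, forward 2.3 m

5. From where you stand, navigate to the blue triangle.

turn right 137°, forward 3.1 m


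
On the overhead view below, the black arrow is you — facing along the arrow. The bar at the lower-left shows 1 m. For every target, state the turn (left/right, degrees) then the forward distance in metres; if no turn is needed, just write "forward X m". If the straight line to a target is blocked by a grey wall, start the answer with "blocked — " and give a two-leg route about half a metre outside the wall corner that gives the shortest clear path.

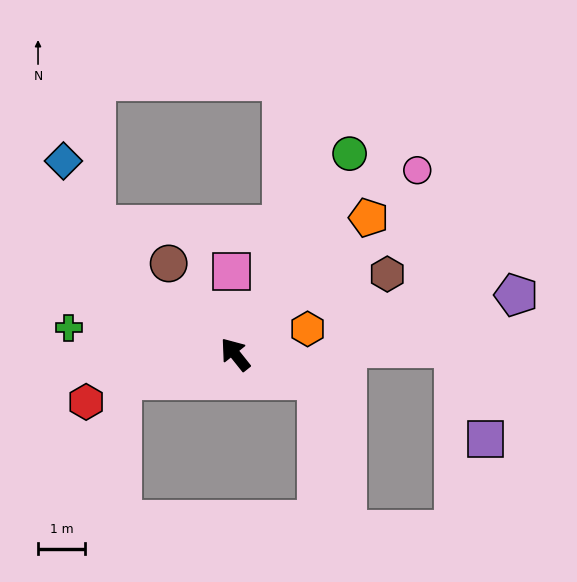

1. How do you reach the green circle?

turn right 68°, forward 4.9 m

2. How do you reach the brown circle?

turn right 2°, forward 2.4 m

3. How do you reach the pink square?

turn right 36°, forward 1.8 m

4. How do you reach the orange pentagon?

turn right 83°, forward 4.1 m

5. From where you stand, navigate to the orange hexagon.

turn right 109°, forward 1.6 m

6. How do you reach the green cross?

turn left 42°, forward 3.6 m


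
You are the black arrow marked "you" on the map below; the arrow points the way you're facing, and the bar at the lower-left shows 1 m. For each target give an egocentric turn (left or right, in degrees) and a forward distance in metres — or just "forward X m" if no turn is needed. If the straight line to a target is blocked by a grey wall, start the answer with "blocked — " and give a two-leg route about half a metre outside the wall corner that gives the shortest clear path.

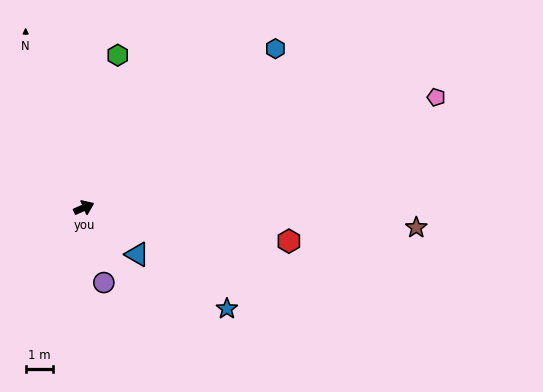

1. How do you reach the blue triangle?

turn right 65°, forward 2.6 m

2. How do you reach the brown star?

turn right 27°, forward 12.2 m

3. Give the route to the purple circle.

turn right 99°, forward 2.8 m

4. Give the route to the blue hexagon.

turn left 16°, forward 9.1 m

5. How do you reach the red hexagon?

turn right 33°, forward 7.6 m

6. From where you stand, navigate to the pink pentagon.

turn right 6°, forward 13.6 m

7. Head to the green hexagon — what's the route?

turn left 54°, forward 5.7 m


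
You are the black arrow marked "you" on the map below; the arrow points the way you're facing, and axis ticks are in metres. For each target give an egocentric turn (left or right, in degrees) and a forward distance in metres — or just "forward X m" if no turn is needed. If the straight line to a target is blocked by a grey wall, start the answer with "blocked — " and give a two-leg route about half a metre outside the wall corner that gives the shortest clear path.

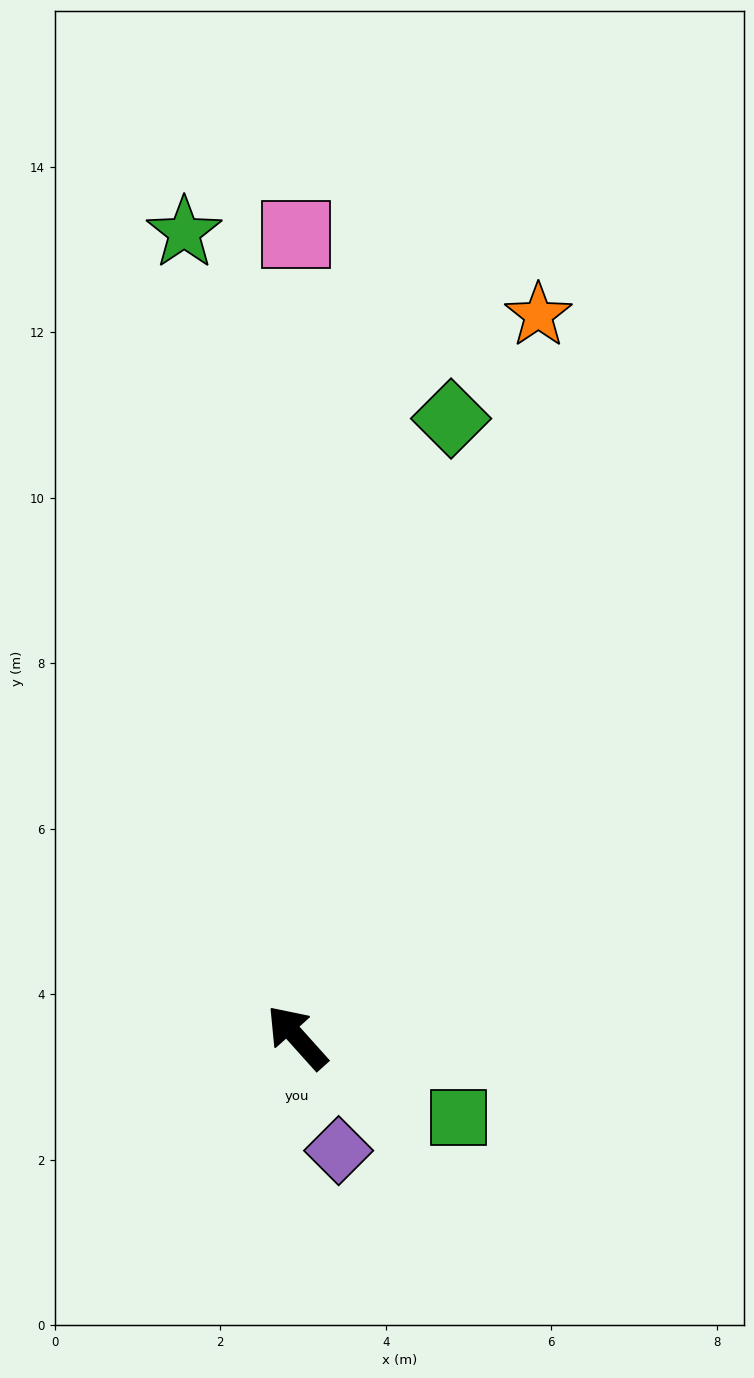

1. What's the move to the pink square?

turn right 42°, forward 9.7 m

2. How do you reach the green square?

turn right 158°, forward 2.2 m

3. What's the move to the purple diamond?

turn left 158°, forward 1.5 m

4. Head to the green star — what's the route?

turn right 34°, forward 9.8 m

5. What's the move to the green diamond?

turn right 56°, forward 7.7 m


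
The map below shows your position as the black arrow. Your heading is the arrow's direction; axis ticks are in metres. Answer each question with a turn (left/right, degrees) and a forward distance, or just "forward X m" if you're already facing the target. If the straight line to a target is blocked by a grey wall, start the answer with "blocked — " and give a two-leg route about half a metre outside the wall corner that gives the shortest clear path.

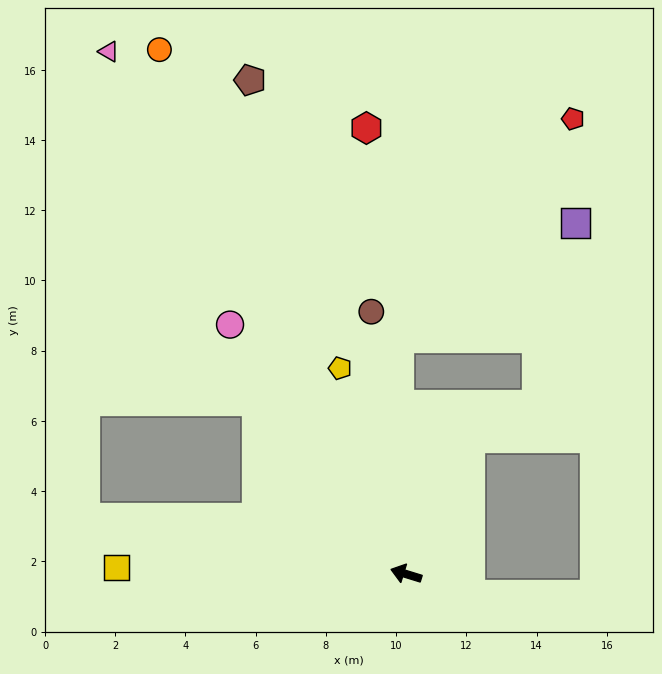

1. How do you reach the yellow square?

turn left 16°, forward 8.2 m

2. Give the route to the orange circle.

turn right 48°, forward 16.5 m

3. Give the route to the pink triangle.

turn right 43°, forward 17.1 m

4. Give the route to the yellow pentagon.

turn right 55°, forward 6.2 m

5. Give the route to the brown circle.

turn right 65°, forward 7.5 m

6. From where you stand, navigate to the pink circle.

turn right 38°, forward 8.7 m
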